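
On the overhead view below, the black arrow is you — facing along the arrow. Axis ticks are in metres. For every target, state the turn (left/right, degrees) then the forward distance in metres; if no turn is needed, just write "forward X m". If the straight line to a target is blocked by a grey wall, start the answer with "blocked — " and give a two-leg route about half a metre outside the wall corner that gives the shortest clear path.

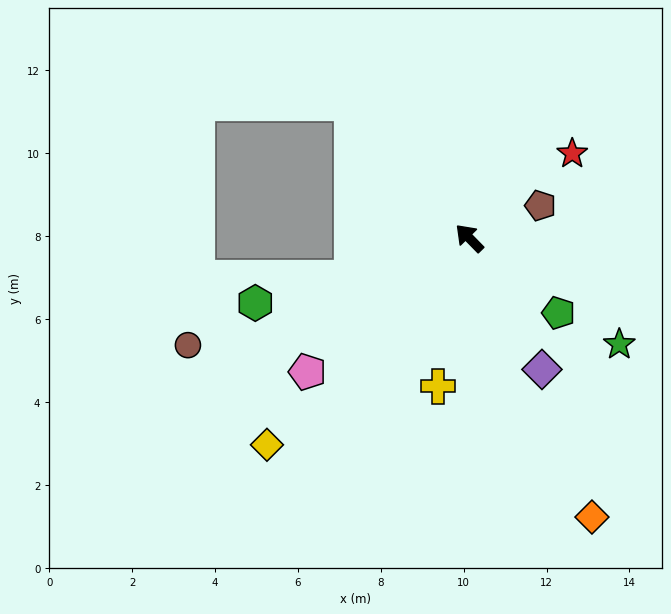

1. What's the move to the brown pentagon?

turn right 110°, forward 1.9 m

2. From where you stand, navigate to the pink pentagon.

turn left 85°, forward 5.1 m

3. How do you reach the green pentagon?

turn right 174°, forward 2.8 m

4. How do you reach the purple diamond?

turn left 165°, forward 3.6 m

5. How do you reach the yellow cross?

turn left 124°, forward 3.7 m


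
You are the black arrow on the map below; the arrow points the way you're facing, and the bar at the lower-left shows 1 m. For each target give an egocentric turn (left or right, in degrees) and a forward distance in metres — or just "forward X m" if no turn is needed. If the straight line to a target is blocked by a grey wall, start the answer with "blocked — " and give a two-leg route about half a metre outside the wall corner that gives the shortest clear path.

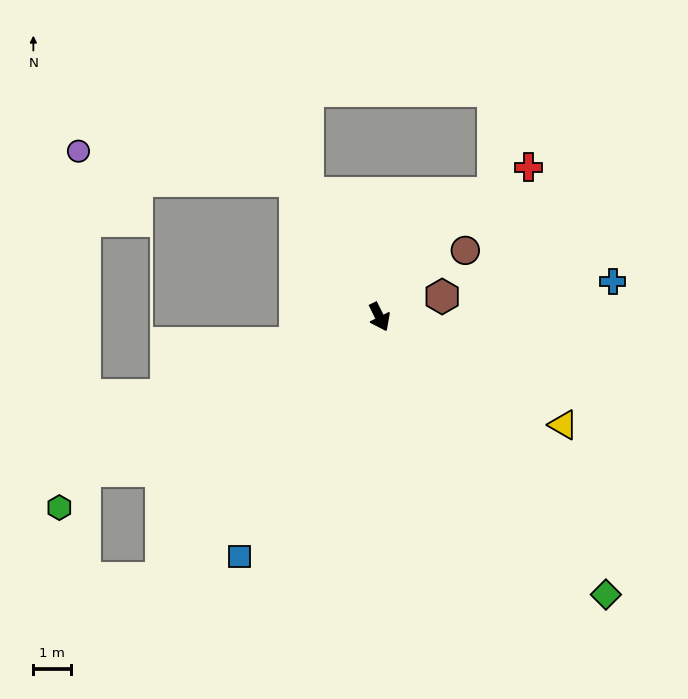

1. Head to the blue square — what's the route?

turn right 57°, forward 7.3 m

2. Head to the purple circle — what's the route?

blocked — turn right 175°, forward 4.2 m, then turn left 51°, forward 5.8 m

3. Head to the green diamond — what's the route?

turn left 13°, forward 9.5 m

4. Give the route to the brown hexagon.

turn left 82°, forward 1.7 m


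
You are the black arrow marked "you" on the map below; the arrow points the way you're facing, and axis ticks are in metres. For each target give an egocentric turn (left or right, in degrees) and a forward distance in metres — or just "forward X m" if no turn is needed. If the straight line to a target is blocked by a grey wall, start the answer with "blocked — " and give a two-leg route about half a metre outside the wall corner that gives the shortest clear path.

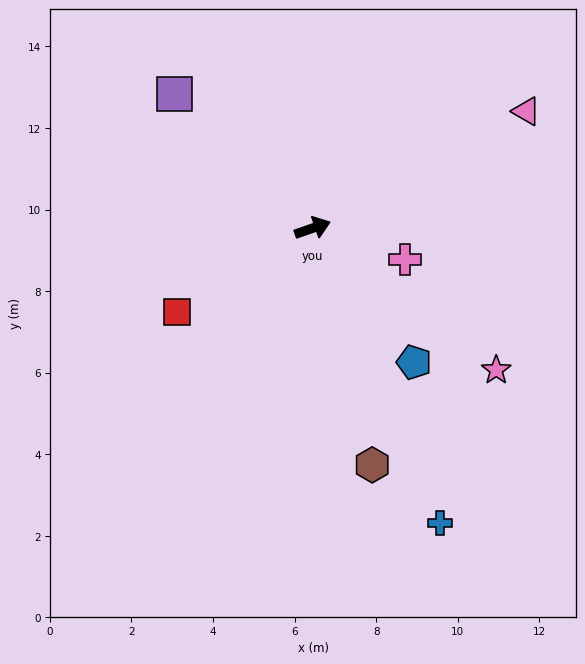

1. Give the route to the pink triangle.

turn left 9°, forward 6.0 m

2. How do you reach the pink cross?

turn right 38°, forward 2.4 m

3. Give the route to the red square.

turn right 168°, forward 3.9 m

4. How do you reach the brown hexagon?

turn right 95°, forward 6.0 m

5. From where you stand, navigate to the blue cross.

turn right 86°, forward 7.9 m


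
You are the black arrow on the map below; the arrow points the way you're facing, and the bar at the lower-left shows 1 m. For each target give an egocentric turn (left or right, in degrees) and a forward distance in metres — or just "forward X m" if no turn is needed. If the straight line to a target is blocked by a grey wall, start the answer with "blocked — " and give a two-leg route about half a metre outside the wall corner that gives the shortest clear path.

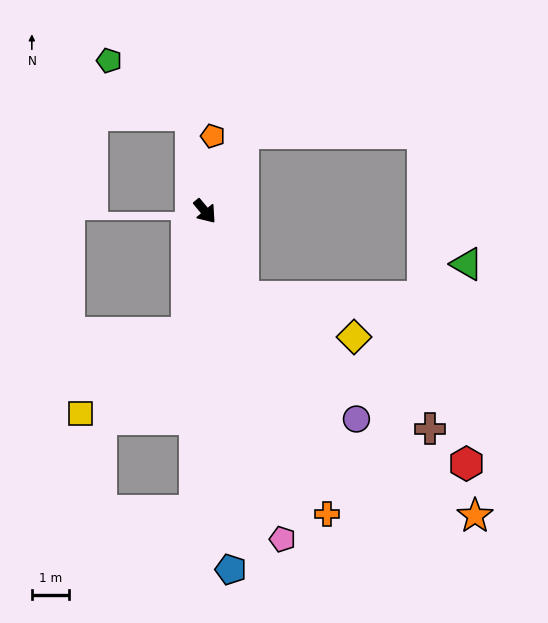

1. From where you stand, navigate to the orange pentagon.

turn left 134°, forward 2.0 m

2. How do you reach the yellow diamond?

blocked — turn right 15°, forward 2.5 m, then turn left 45°, forward 3.2 m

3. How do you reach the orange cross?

turn right 18°, forward 8.8 m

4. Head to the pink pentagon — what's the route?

turn right 27°, forward 9.1 m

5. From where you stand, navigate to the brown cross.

blocked — turn right 15°, forward 2.5 m, then turn left 30°, forward 6.2 m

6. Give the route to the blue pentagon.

turn right 36°, forward 9.7 m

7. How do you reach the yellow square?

blocked — turn right 49°, forward 3.3 m, then turn right 43°, forward 3.6 m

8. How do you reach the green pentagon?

blocked — turn left 149°, forward 2.6 m, then turn left 48°, forward 2.7 m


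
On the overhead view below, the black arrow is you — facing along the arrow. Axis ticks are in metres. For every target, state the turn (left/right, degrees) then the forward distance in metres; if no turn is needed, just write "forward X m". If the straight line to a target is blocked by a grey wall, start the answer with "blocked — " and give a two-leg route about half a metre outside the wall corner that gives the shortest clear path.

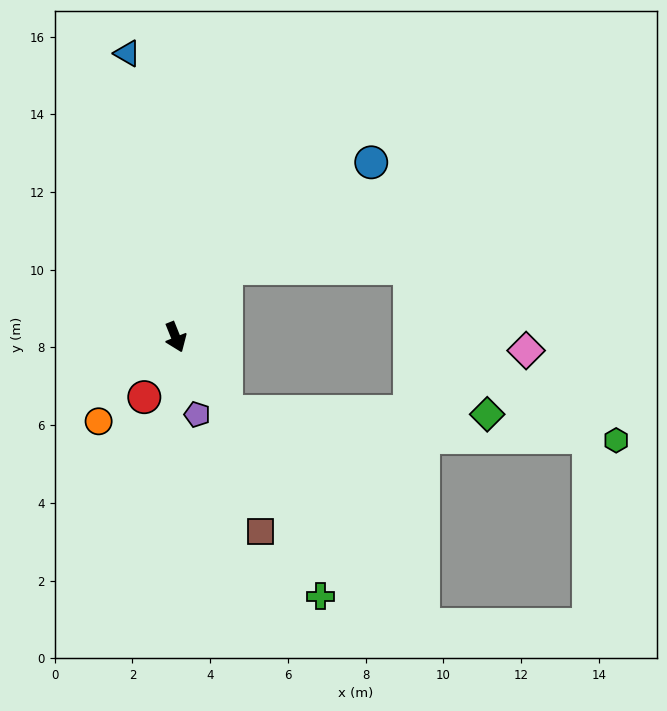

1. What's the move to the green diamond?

blocked — turn left 12°, forward 2.3 m, then turn left 56°, forward 6.7 m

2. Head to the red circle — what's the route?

turn right 49°, forward 1.7 m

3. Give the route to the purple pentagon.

turn right 6°, forward 2.1 m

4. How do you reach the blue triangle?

turn left 168°, forward 7.4 m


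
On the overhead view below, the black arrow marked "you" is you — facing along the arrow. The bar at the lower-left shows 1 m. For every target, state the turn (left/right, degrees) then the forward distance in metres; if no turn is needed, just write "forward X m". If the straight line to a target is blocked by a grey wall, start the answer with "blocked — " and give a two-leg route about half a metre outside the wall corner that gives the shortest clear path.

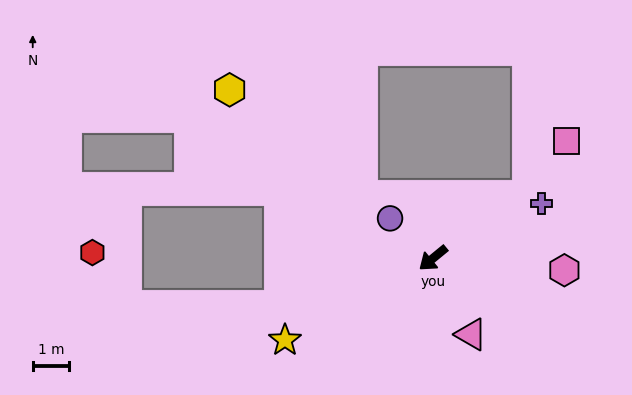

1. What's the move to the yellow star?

turn right 10°, forward 4.7 m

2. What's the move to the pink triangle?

turn left 77°, forward 2.3 m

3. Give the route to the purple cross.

turn left 167°, forward 3.3 m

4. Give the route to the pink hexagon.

turn left 135°, forward 3.6 m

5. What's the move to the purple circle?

turn right 82°, forward 1.6 m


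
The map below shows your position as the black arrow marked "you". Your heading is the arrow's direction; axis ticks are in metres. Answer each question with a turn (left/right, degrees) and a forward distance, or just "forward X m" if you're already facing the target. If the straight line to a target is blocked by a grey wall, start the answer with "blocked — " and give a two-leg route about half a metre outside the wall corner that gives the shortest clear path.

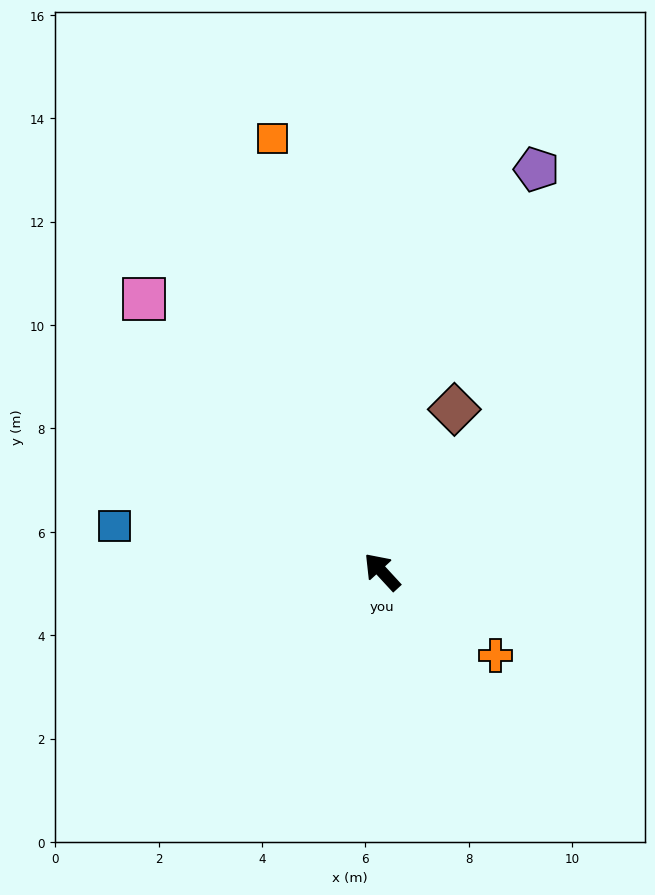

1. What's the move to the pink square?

forward 7.0 m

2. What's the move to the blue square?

turn left 38°, forward 5.3 m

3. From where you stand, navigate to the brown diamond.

turn right 67°, forward 3.4 m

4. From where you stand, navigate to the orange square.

turn right 28°, forward 8.6 m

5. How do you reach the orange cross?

turn right 169°, forward 2.7 m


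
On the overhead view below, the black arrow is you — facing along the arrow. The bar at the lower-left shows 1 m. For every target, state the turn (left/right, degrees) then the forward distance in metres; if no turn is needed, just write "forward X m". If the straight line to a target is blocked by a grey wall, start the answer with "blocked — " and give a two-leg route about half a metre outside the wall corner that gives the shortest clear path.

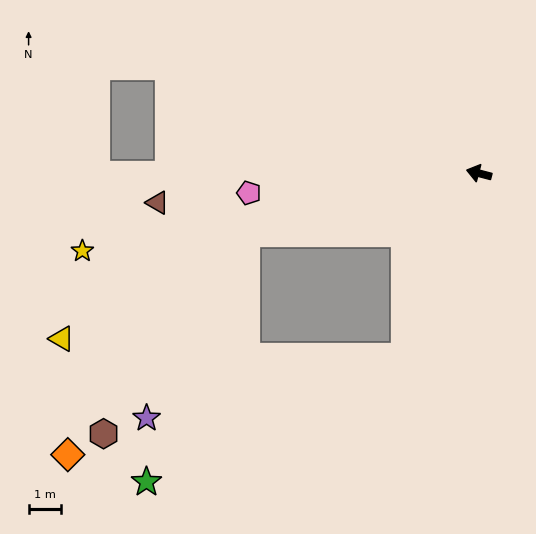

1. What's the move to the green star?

blocked — turn left 83°, forward 6.1 m, then turn right 42°, forward 8.8 m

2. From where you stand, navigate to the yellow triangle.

blocked — turn left 29°, forward 7.4 m, then turn left 15°, forward 6.5 m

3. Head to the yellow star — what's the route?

turn left 26°, forward 12.4 m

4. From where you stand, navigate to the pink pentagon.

turn left 20°, forward 7.1 m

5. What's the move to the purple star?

blocked — turn left 29°, forward 7.4 m, then turn left 47°, forward 6.5 m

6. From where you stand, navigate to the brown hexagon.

blocked — turn left 29°, forward 7.4 m, then turn left 40°, forward 7.6 m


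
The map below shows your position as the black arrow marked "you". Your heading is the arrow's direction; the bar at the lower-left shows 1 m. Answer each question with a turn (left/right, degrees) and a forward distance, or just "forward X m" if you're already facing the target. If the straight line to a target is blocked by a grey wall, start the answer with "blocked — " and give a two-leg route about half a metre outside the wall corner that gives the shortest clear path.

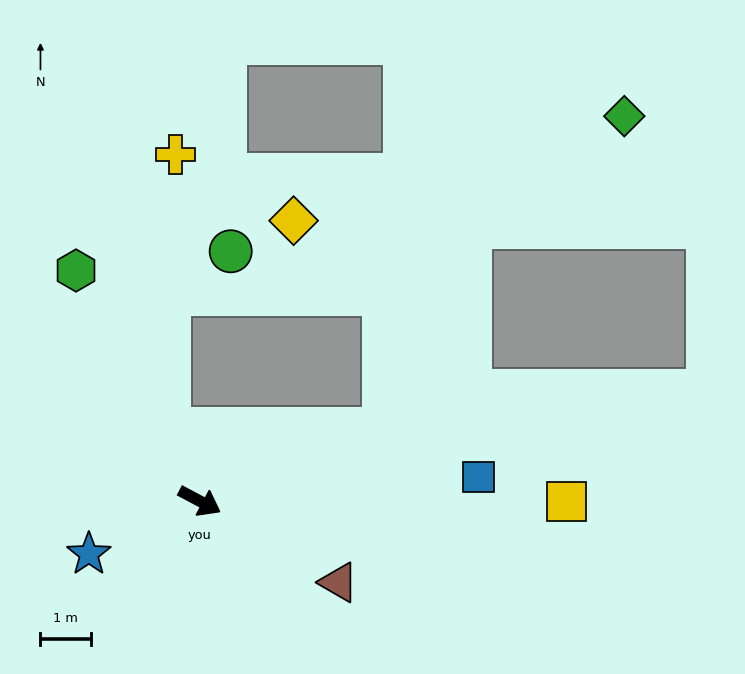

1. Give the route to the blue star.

turn right 126°, forward 2.4 m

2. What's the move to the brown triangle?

turn right 2°, forward 3.2 m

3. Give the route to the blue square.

turn left 33°, forward 5.6 m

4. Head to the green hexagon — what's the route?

turn left 146°, forward 5.2 m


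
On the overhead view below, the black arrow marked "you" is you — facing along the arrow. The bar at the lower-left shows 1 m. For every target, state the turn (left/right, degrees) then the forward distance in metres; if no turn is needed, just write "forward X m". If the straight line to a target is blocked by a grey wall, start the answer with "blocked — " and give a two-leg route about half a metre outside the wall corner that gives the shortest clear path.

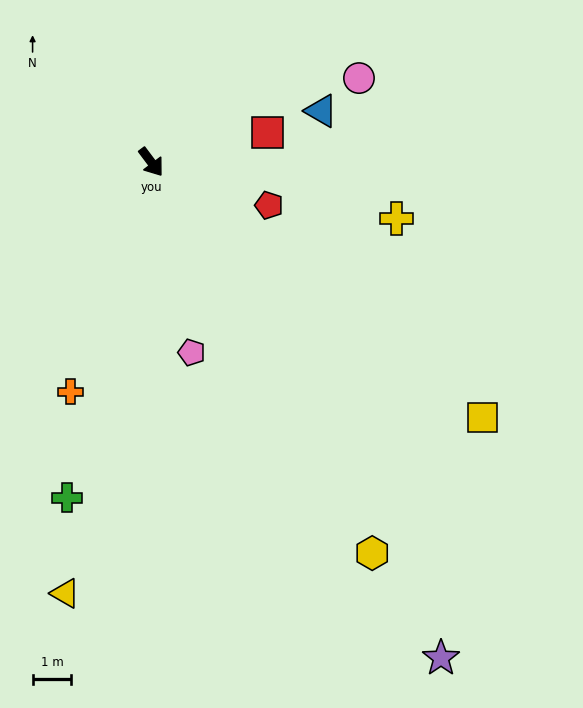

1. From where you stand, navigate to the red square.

turn left 67°, forward 3.1 m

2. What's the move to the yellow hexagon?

turn right 7°, forward 11.6 m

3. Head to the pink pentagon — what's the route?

turn right 25°, forward 5.0 m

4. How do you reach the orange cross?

turn right 56°, forward 6.3 m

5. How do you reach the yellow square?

turn left 15°, forward 10.8 m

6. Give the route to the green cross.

turn right 51°, forward 9.0 m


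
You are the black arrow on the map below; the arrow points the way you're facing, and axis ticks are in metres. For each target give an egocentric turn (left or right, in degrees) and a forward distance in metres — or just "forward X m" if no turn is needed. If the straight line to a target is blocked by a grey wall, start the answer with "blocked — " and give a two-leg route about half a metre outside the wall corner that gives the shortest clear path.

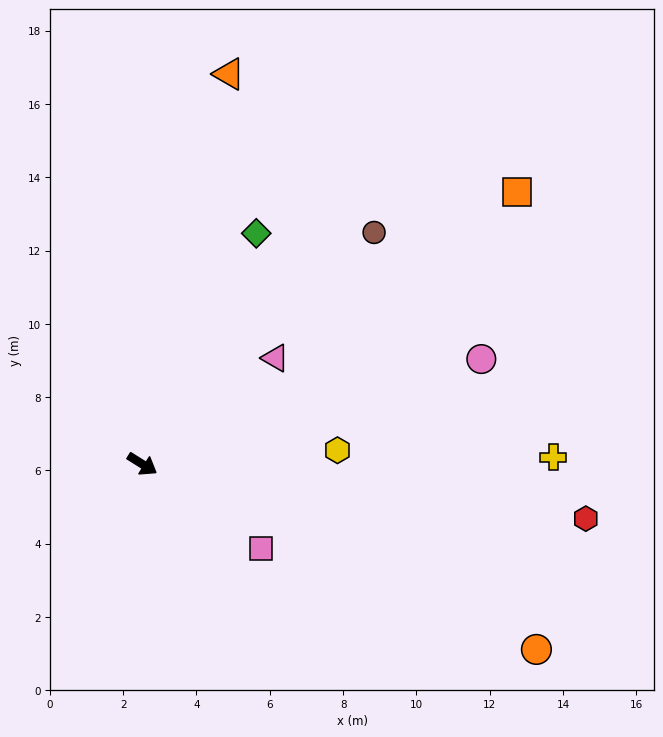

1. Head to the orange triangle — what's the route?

turn left 109°, forward 10.9 m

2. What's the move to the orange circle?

turn left 7°, forward 11.9 m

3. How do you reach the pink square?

turn right 3°, forward 4.0 m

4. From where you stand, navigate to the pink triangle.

turn left 71°, forward 4.6 m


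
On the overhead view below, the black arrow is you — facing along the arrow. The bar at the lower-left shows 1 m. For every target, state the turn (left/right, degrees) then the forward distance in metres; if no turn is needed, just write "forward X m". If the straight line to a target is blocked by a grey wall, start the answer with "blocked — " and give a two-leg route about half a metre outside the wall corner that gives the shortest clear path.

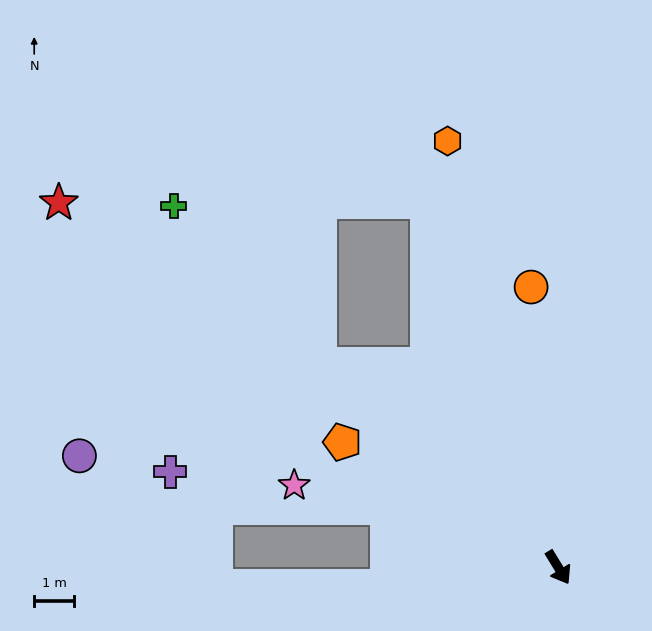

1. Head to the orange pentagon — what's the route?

turn right 152°, forward 6.3 m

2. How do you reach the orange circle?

turn left 154°, forward 7.1 m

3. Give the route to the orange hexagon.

turn left 163°, forward 11.1 m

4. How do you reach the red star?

turn right 158°, forward 15.5 m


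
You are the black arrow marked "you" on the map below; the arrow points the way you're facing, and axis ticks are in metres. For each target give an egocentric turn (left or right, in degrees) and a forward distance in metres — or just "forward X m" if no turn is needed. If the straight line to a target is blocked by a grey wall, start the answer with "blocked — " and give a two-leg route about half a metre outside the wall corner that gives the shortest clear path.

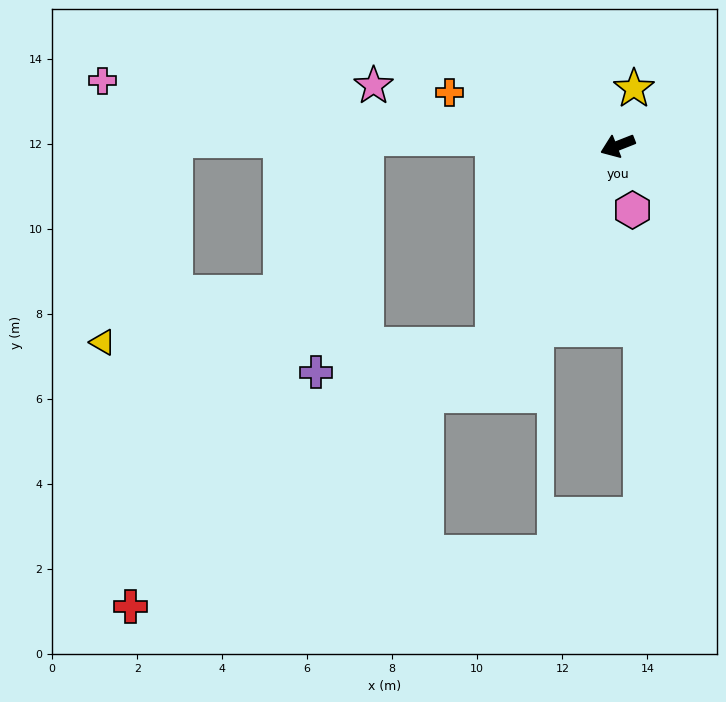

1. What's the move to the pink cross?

turn right 29°, forward 12.2 m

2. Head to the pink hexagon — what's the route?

turn left 81°, forward 1.6 m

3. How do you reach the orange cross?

turn right 39°, forward 4.1 m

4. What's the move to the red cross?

blocked — turn left 36°, forward 5.5 m, then turn right 22°, forward 10.5 m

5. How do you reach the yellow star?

turn right 127°, forward 1.4 m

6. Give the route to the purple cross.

blocked — turn left 36°, forward 5.5 m, then turn right 49°, forward 4.2 m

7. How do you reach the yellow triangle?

blocked — turn left 36°, forward 5.5 m, then turn right 58°, forward 9.2 m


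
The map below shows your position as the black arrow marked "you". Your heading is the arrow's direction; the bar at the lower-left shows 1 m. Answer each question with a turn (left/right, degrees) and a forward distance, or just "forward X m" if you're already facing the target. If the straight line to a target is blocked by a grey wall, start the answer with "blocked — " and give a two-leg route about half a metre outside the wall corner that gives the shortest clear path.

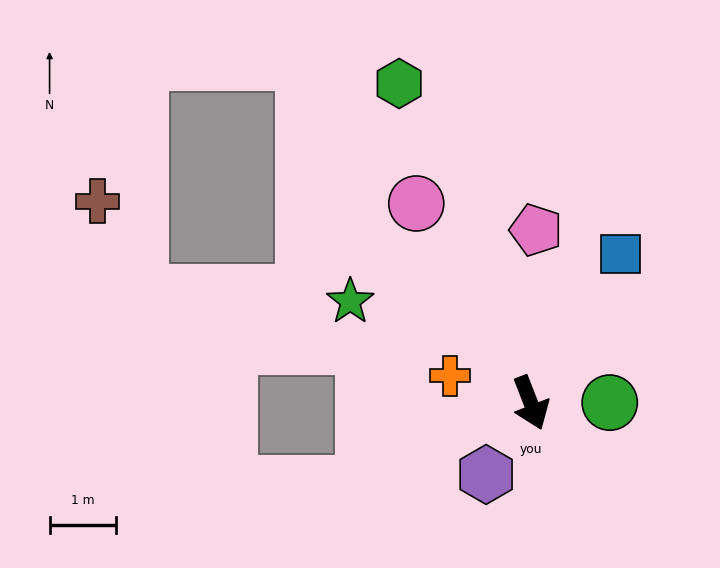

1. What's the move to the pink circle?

turn right 171°, forward 3.5 m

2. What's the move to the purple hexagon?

turn right 53°, forward 1.3 m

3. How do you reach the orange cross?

turn right 130°, forward 1.3 m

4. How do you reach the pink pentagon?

turn left 157°, forward 2.6 m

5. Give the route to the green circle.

turn left 69°, forward 1.2 m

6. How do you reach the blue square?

turn left 128°, forward 2.6 m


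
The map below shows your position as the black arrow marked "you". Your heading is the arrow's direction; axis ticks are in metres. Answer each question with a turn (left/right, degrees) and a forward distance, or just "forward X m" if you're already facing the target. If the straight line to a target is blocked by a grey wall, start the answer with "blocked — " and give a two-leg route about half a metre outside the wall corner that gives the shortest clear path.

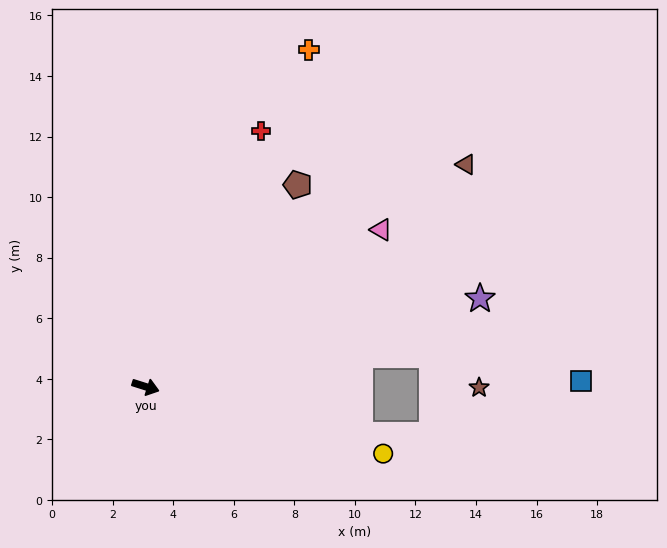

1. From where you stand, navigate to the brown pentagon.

turn left 71°, forward 8.3 m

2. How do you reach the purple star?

turn left 32°, forward 11.4 m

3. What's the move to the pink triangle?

turn left 51°, forward 9.3 m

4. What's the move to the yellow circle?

forward 8.1 m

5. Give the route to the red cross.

turn left 83°, forward 9.3 m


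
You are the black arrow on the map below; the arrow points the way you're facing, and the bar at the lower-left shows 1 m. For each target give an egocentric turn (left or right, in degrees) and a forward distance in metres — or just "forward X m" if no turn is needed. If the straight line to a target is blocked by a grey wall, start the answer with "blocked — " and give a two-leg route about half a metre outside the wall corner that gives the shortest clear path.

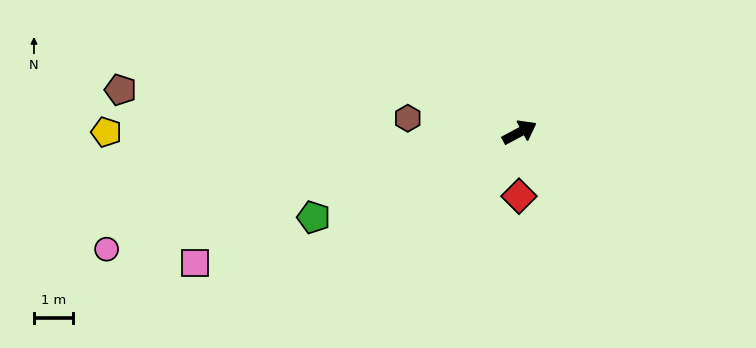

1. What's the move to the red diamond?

turn right 119°, forward 1.6 m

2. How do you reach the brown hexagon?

turn left 145°, forward 2.9 m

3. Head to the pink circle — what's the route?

turn left 168°, forward 10.9 m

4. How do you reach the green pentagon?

turn left 174°, forward 5.7 m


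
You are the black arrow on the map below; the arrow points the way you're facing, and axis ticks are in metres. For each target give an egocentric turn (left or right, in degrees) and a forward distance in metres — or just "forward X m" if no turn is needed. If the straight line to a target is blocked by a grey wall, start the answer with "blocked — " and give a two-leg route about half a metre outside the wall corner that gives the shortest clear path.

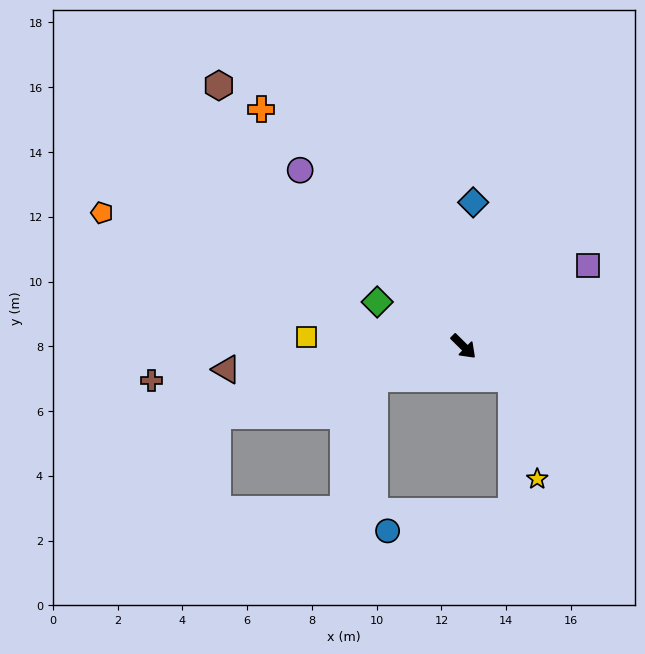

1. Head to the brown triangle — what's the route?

turn right 130°, forward 7.4 m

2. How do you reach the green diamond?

turn right 163°, forward 3.0 m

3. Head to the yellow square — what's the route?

turn right 139°, forward 4.8 m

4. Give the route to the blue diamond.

turn left 131°, forward 4.5 m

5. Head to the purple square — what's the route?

turn left 78°, forward 4.6 m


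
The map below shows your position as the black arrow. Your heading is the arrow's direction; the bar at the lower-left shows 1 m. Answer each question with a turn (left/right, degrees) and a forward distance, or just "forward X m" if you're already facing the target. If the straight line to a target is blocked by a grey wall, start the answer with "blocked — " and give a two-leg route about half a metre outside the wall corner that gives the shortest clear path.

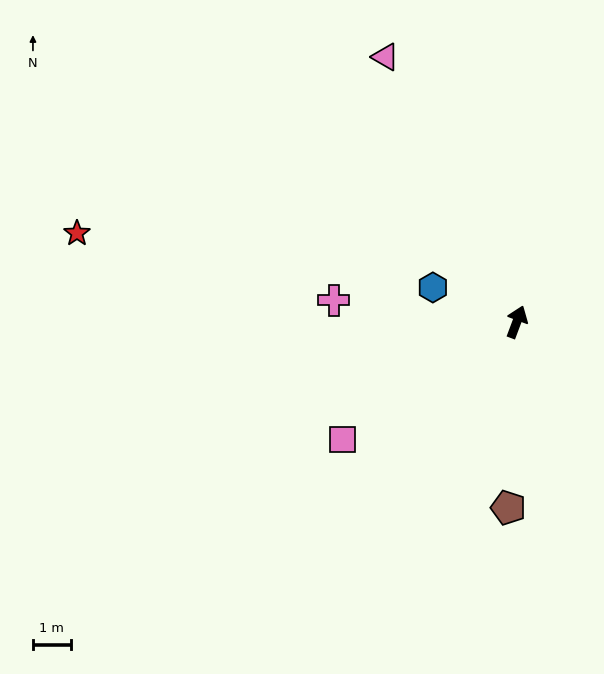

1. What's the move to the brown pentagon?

turn right 162°, forward 4.9 m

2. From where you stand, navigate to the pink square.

turn left 144°, forward 5.6 m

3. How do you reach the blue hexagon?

turn left 88°, forward 2.4 m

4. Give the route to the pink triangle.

turn left 47°, forward 7.8 m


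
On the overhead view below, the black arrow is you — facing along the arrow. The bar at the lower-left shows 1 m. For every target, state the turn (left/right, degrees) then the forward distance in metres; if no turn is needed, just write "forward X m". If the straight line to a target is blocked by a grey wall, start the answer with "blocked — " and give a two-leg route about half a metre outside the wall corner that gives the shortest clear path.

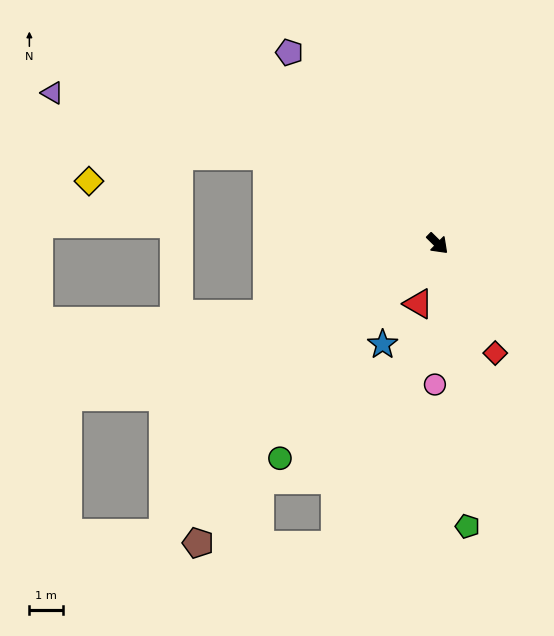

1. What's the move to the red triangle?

turn right 63°, forward 1.9 m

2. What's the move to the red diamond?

turn right 18°, forward 3.7 m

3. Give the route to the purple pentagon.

turn left 172°, forward 7.2 m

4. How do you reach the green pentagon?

turn right 39°, forward 8.4 m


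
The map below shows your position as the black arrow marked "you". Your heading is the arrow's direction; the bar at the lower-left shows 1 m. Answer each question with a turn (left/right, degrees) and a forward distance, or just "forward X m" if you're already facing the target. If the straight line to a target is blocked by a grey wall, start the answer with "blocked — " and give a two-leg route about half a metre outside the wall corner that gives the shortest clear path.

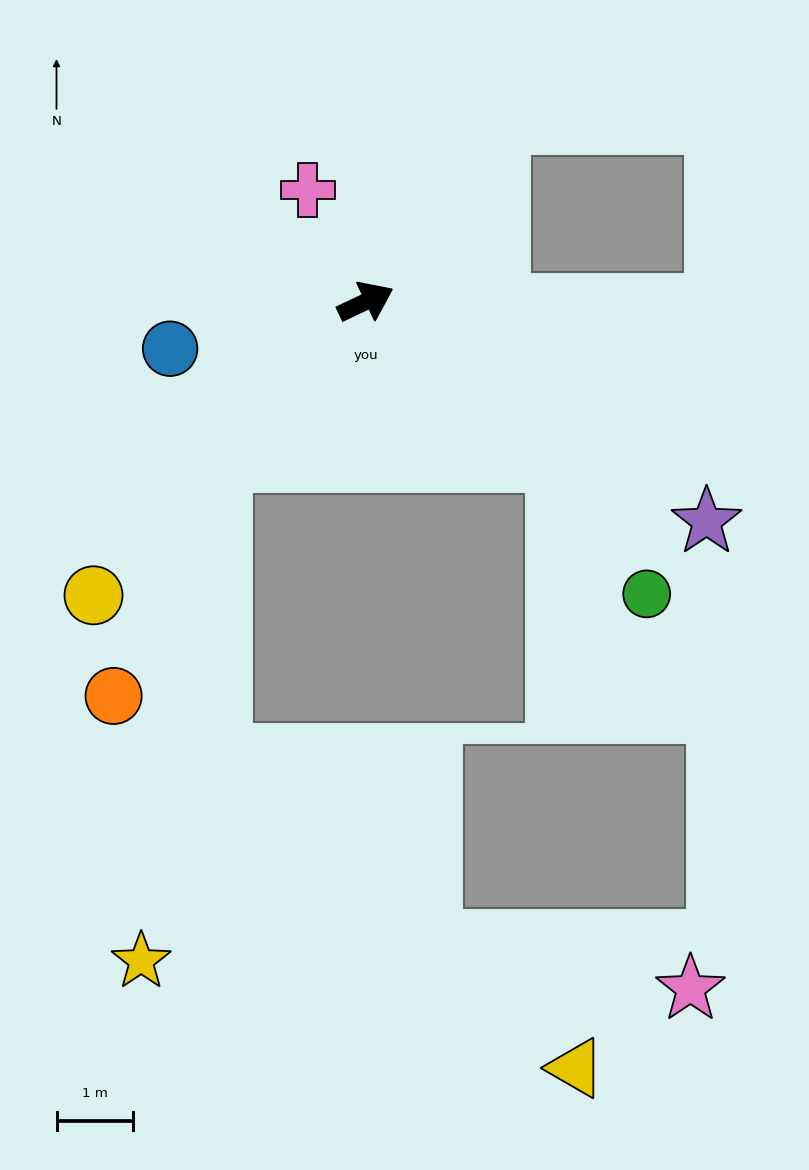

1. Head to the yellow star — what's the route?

blocked — turn right 158°, forward 2.8 m, then turn left 34°, forward 6.6 m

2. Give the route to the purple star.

turn right 58°, forward 5.3 m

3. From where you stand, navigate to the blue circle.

turn left 168°, forward 2.6 m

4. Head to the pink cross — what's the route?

turn left 92°, forward 1.7 m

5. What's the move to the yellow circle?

turn right 158°, forward 5.2 m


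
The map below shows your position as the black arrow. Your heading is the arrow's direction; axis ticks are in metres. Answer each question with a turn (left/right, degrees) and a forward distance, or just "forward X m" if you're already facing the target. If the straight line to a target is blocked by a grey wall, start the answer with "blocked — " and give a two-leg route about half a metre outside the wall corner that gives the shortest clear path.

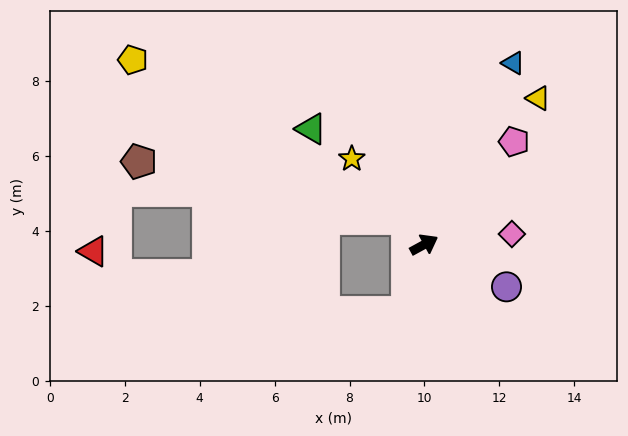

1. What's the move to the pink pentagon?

turn left 20°, forward 3.6 m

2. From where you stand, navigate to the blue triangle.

turn left 35°, forward 5.4 m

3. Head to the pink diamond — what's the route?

turn right 22°, forward 2.4 m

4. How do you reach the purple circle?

turn right 56°, forward 2.5 m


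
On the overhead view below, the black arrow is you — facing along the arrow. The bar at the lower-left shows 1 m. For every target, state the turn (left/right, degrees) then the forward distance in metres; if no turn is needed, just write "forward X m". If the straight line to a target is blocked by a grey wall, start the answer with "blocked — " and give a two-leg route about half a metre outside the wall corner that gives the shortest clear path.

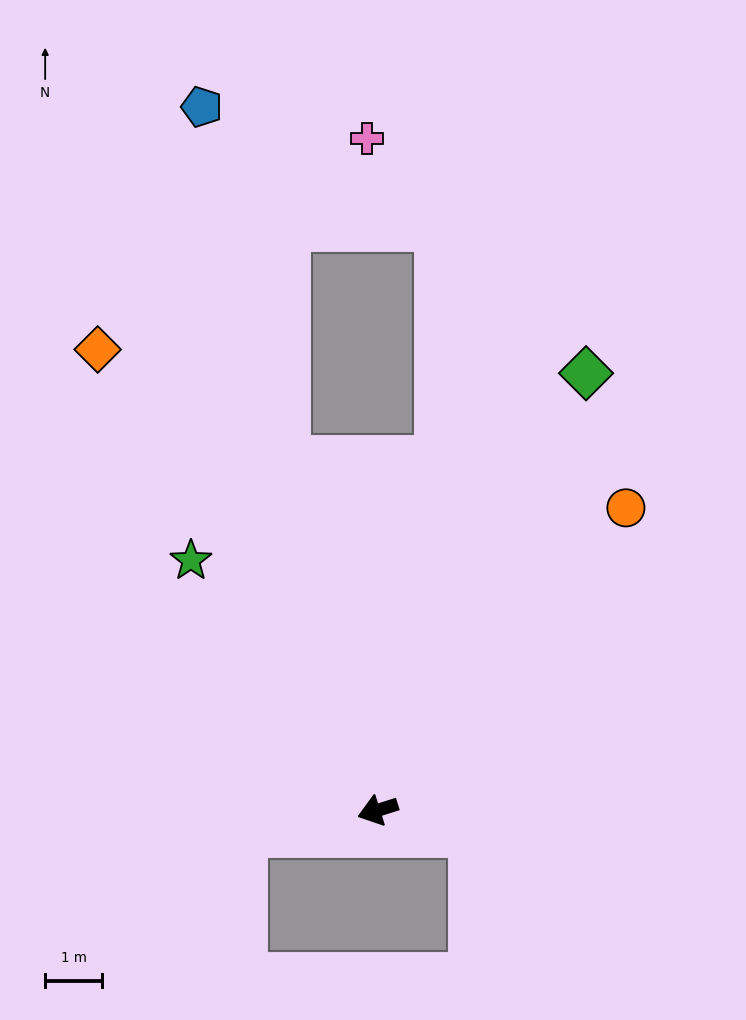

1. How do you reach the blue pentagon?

turn right 94°, forward 12.7 m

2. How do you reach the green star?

turn right 71°, forward 5.5 m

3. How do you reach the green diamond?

turn right 133°, forward 8.5 m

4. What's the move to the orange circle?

turn right 147°, forward 6.8 m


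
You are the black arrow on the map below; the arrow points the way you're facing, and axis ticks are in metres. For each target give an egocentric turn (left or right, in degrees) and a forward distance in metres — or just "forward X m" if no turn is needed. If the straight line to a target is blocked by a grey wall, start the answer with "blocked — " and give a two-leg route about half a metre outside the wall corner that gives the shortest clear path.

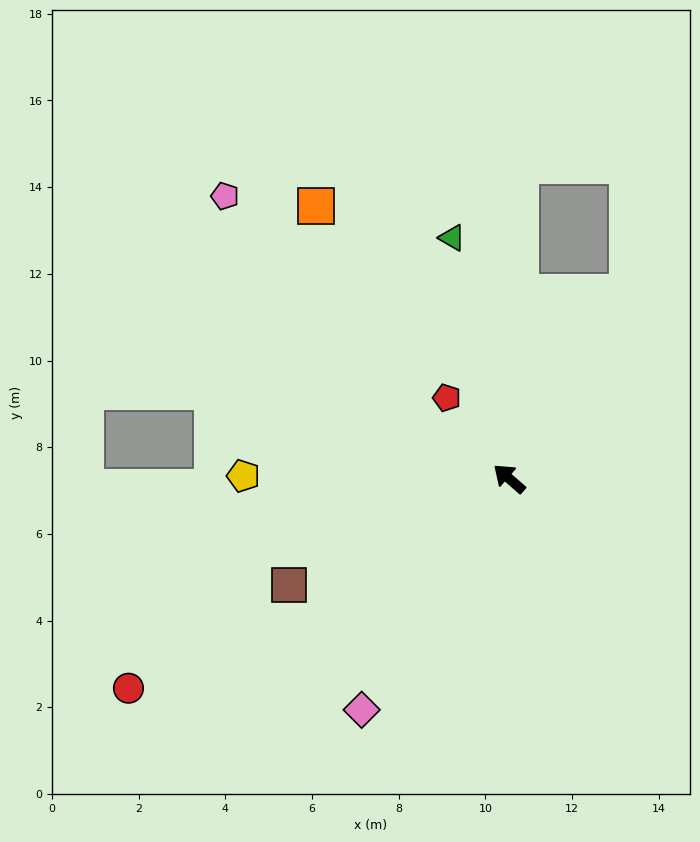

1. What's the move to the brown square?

turn left 67°, forward 5.6 m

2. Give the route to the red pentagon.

turn right 11°, forward 2.4 m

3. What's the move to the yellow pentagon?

turn left 40°, forward 6.1 m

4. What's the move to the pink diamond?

turn left 99°, forward 6.3 m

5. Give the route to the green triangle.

turn right 36°, forward 5.7 m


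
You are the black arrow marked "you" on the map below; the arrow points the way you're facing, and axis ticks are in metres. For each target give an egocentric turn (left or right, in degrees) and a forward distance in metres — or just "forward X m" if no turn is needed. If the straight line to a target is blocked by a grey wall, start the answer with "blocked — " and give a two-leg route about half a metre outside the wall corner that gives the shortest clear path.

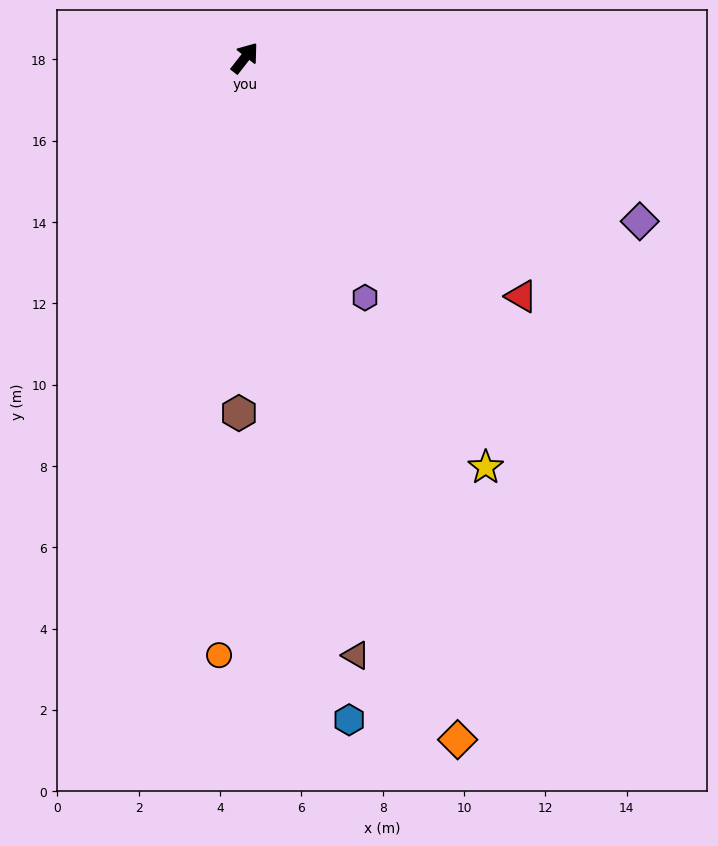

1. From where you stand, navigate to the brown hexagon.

turn right 143°, forward 8.7 m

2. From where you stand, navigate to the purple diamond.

turn right 75°, forward 10.5 m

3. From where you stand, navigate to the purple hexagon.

turn right 115°, forward 6.6 m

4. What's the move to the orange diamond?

turn right 125°, forward 17.6 m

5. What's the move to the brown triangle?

turn right 131°, forward 14.9 m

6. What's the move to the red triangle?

turn right 93°, forward 9.0 m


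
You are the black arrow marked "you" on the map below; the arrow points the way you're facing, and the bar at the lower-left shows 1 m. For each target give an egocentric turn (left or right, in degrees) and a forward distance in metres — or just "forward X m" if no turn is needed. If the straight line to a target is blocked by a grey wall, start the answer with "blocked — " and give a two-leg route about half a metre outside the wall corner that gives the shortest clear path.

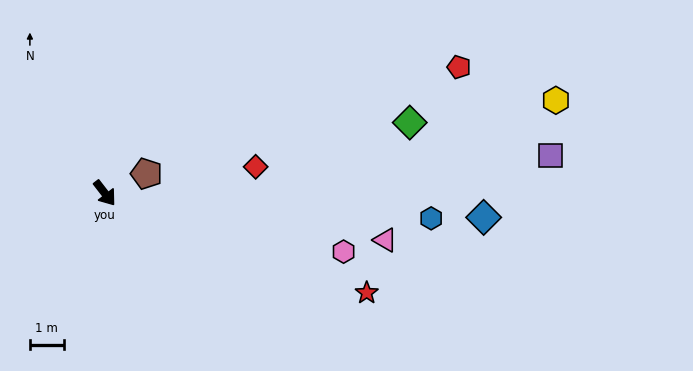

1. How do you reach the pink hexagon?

turn left 39°, forward 7.2 m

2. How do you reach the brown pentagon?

turn left 77°, forward 1.4 m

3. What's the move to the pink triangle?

turn left 43°, forward 8.4 m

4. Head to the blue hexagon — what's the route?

turn left 48°, forward 9.6 m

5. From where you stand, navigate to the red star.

turn left 31°, forward 8.2 m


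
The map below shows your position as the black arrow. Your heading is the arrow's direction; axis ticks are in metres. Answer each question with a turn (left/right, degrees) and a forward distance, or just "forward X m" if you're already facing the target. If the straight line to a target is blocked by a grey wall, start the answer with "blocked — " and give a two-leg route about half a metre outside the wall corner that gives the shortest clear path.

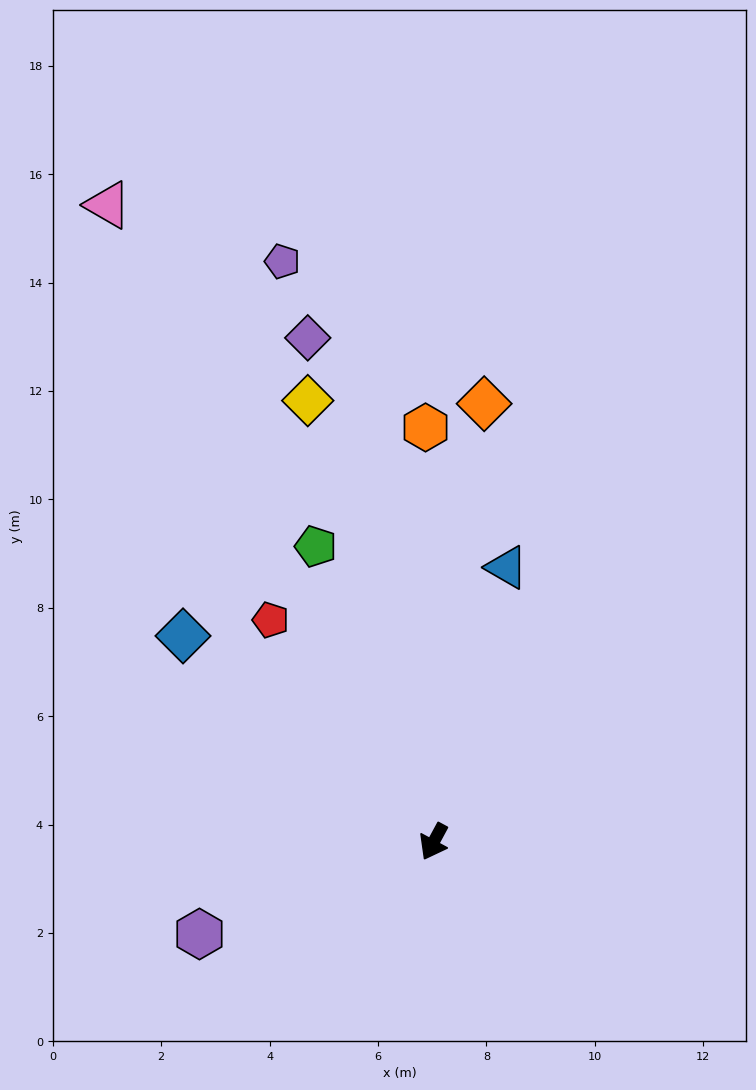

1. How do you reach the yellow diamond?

turn right 136°, forward 8.5 m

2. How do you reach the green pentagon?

turn right 130°, forward 5.9 m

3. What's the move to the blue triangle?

turn right 167°, forward 5.2 m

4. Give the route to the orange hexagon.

turn right 151°, forward 7.6 m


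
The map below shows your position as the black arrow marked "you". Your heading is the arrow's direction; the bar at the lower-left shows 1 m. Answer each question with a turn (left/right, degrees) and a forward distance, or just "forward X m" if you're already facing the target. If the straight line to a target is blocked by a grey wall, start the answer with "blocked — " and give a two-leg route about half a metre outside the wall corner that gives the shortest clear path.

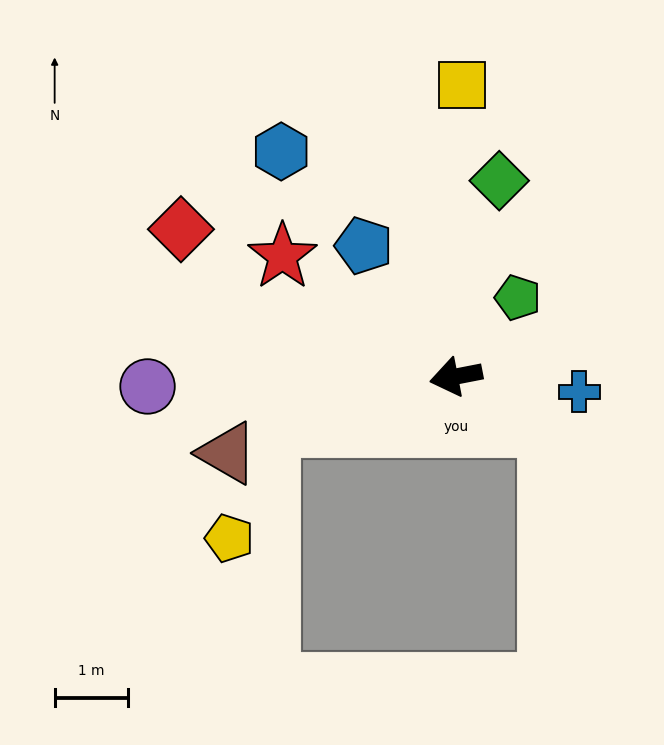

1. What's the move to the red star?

turn right 46°, forward 2.9 m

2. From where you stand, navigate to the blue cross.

turn left 162°, forward 1.7 m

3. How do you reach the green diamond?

turn right 113°, forward 2.8 m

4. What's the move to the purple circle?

turn right 9°, forward 4.2 m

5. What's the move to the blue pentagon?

turn right 66°, forward 2.2 m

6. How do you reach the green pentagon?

turn right 139°, forward 1.4 m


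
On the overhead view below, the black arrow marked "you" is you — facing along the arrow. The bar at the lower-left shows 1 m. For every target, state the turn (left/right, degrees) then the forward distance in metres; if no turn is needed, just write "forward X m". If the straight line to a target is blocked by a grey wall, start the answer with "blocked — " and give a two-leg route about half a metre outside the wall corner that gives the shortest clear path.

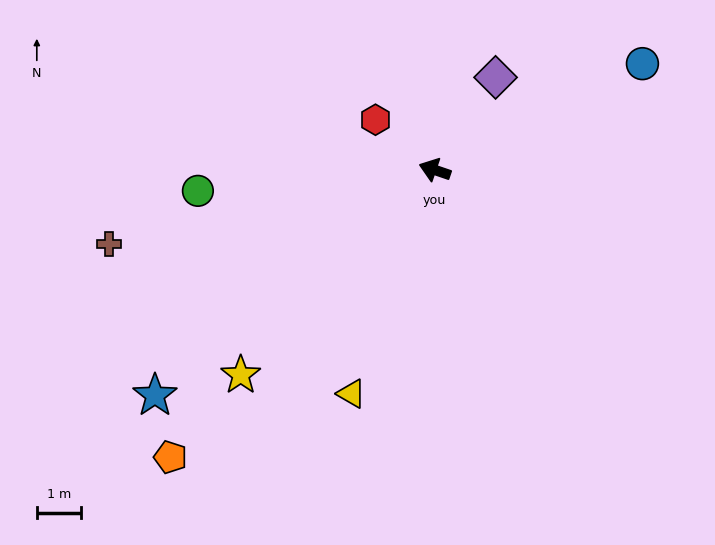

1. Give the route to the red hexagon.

turn right 21°, forward 1.7 m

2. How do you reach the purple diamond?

turn right 104°, forward 2.5 m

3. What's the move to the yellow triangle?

turn left 88°, forward 5.4 m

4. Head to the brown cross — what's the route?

turn left 32°, forward 7.5 m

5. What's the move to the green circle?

turn left 24°, forward 5.3 m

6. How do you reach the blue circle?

turn right 134°, forward 5.2 m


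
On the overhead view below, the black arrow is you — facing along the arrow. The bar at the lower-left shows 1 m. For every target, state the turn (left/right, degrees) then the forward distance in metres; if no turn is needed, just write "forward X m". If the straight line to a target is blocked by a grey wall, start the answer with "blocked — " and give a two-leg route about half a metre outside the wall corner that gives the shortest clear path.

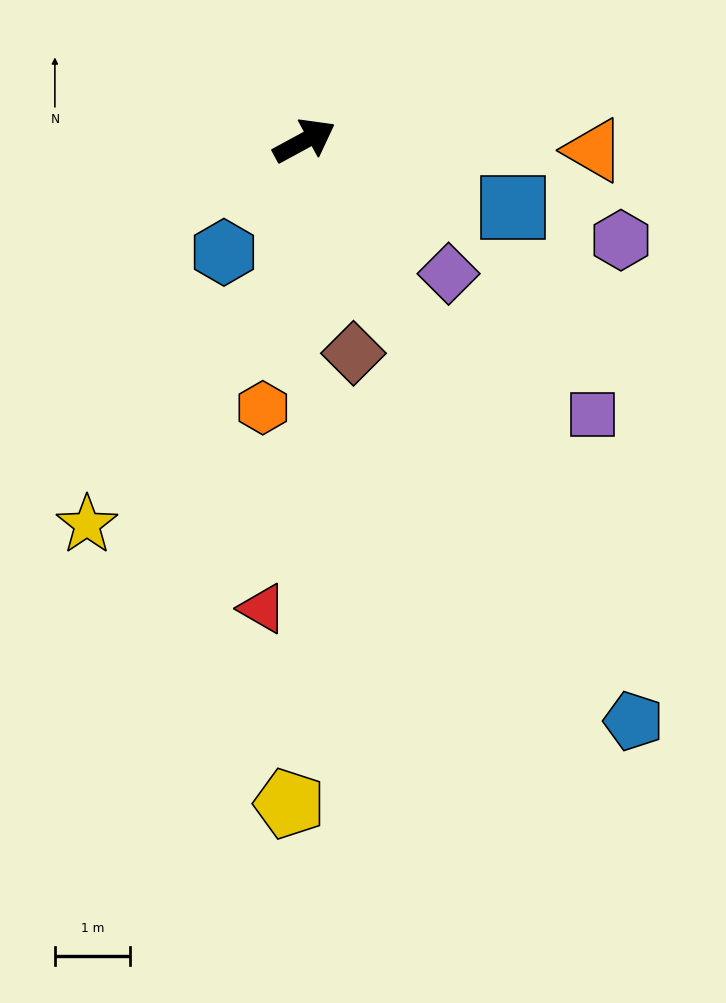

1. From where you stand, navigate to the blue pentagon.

turn right 89°, forward 8.9 m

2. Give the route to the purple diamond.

turn right 71°, forward 2.6 m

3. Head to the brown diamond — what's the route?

turn right 106°, forward 2.9 m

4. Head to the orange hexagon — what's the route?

turn right 127°, forward 3.6 m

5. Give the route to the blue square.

turn right 46°, forward 2.9 m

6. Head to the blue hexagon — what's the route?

turn right 154°, forward 1.8 m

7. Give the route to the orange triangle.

turn right 30°, forward 3.8 m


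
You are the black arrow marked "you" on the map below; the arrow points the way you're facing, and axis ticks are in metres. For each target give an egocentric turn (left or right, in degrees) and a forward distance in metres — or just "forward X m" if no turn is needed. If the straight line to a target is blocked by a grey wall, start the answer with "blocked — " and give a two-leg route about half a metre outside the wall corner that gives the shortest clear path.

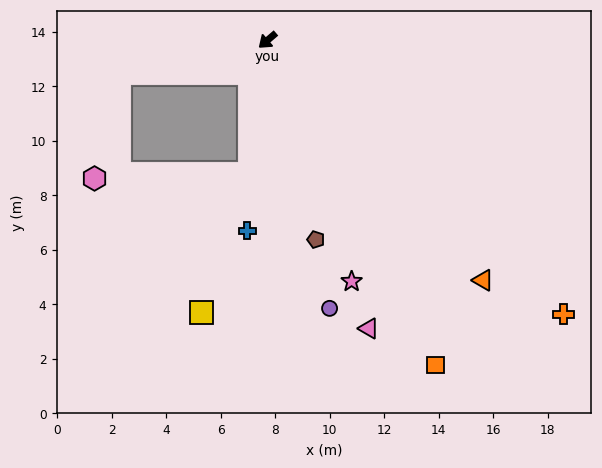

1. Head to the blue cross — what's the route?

turn left 43°, forward 7.0 m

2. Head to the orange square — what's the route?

turn left 77°, forward 13.4 m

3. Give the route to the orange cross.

turn left 97°, forward 14.8 m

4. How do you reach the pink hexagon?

blocked — turn right 28°, forward 5.6 m, then turn left 64°, forward 4.0 m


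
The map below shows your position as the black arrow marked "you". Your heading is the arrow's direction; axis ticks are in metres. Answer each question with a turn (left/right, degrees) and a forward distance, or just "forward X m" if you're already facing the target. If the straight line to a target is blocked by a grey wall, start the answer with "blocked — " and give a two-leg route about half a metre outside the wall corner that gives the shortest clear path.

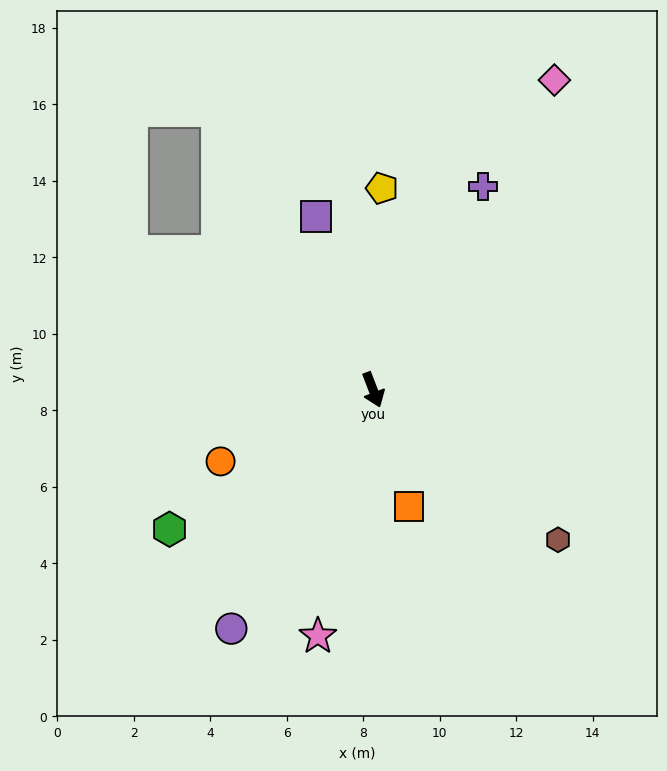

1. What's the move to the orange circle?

turn right 86°, forward 4.4 m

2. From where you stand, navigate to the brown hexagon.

turn left 30°, forward 6.2 m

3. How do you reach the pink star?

turn right 34°, forward 6.6 m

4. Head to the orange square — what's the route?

turn right 4°, forward 3.2 m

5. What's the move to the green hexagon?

turn right 77°, forward 6.5 m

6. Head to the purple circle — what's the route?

turn right 52°, forward 7.3 m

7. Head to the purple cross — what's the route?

turn left 131°, forward 6.0 m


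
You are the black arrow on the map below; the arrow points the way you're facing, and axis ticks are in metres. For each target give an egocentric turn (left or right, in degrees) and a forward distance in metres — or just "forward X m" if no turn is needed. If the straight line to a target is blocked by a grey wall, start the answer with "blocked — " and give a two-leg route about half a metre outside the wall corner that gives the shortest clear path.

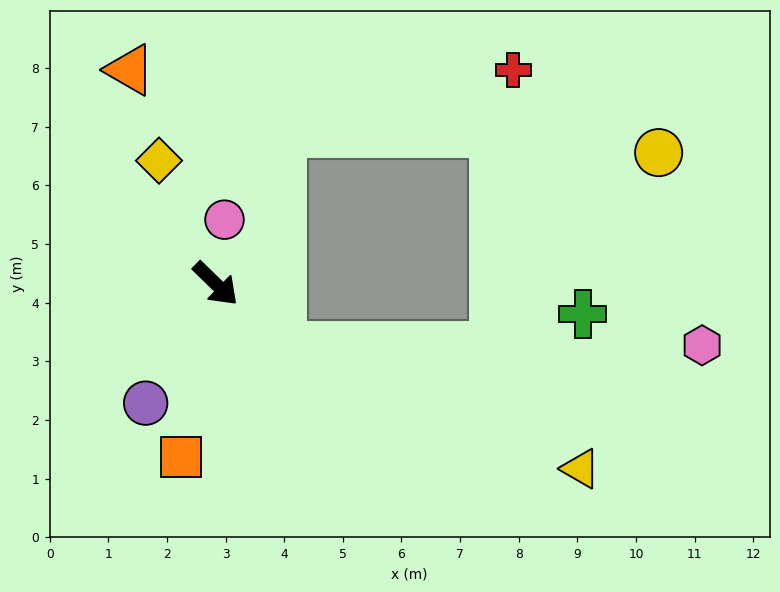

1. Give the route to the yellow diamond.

turn left 159°, forward 2.3 m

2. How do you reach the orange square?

turn right 57°, forward 3.0 m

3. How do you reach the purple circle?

turn right 76°, forward 2.4 m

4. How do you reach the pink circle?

turn left 126°, forward 1.1 m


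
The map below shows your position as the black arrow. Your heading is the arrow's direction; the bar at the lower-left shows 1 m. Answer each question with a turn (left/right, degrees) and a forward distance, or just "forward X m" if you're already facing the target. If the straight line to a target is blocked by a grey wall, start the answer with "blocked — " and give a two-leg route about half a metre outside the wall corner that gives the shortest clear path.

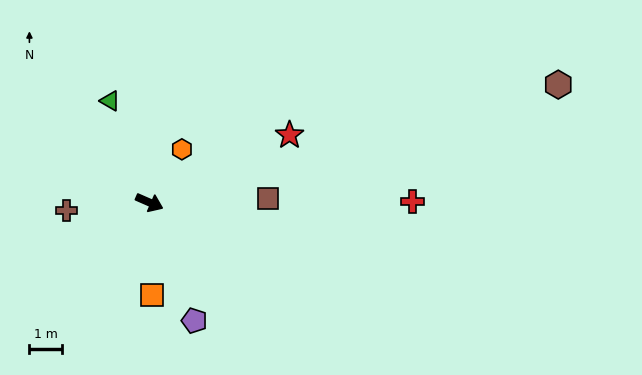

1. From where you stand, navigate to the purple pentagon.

turn right 46°, forward 3.9 m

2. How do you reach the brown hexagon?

turn left 40°, forward 13.1 m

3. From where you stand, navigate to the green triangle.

turn left 135°, forward 3.3 m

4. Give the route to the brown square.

turn left 25°, forward 3.6 m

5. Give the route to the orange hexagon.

turn left 82°, forward 1.9 m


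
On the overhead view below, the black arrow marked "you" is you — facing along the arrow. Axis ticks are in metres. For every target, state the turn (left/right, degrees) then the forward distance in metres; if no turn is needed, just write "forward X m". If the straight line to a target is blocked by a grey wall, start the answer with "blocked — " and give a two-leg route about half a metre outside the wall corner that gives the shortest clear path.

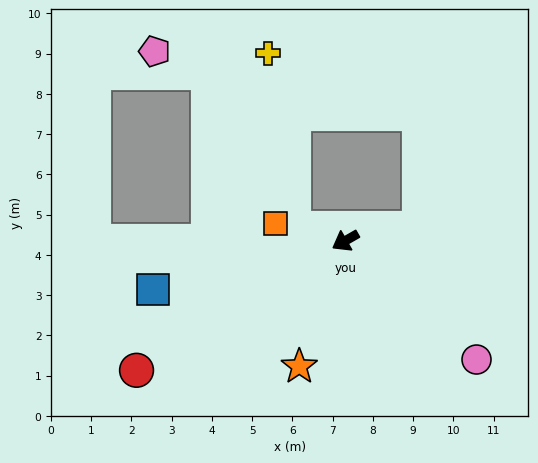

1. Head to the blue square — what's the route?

turn right 16°, forward 4.9 m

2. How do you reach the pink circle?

turn left 108°, forward 4.4 m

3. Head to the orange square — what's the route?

turn right 44°, forward 1.8 m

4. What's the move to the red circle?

forward 6.1 m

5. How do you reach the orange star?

turn left 40°, forward 3.3 m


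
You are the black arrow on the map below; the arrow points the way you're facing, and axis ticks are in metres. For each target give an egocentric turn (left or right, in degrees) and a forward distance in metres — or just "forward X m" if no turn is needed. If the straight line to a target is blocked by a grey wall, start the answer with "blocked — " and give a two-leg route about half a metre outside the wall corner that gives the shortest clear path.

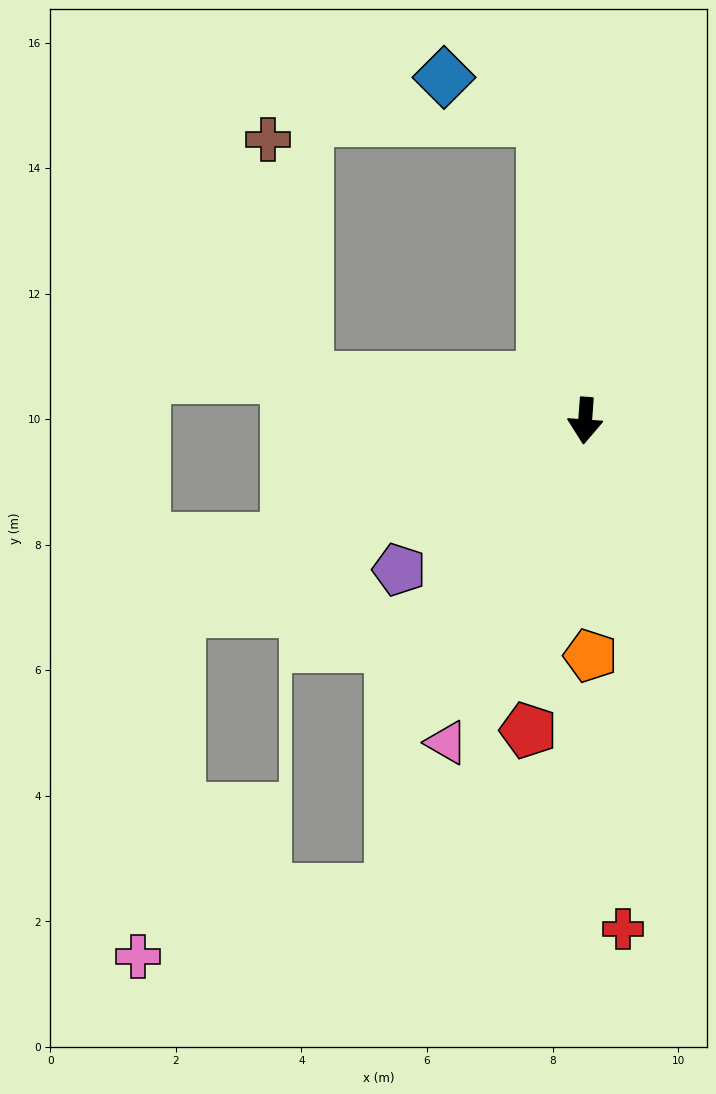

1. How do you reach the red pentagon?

turn right 6°, forward 5.0 m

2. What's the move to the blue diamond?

blocked — turn right 168°, forward 4.8 m, then turn left 59°, forward 1.7 m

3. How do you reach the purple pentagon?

turn right 47°, forward 3.8 m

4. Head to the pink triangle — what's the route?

turn right 19°, forward 5.6 m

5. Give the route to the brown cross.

blocked — turn right 95°, forward 4.5 m, then turn right 72°, forward 3.8 m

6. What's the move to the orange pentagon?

turn left 5°, forward 3.7 m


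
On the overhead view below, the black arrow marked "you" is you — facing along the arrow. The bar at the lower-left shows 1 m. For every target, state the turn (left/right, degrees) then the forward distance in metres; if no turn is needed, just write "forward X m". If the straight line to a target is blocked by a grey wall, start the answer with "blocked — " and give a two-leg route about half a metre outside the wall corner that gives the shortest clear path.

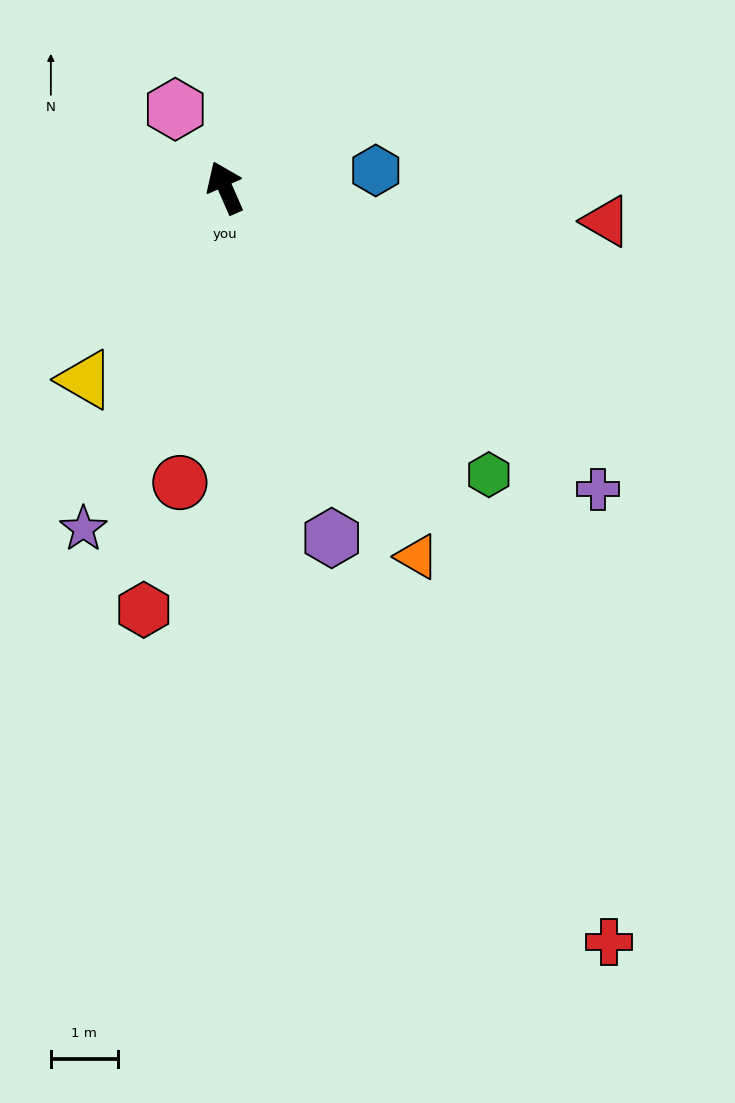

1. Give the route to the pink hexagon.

turn left 9°, forward 1.4 m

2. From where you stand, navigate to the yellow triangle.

turn left 120°, forward 3.6 m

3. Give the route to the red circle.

turn left 148°, forward 4.5 m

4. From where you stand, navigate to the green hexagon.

turn right 161°, forward 5.8 m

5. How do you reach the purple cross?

turn right 153°, forward 7.2 m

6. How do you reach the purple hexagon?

turn left 173°, forward 5.5 m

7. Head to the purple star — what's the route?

turn left 134°, forward 5.5 m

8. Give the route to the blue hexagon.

turn right 107°, forward 2.3 m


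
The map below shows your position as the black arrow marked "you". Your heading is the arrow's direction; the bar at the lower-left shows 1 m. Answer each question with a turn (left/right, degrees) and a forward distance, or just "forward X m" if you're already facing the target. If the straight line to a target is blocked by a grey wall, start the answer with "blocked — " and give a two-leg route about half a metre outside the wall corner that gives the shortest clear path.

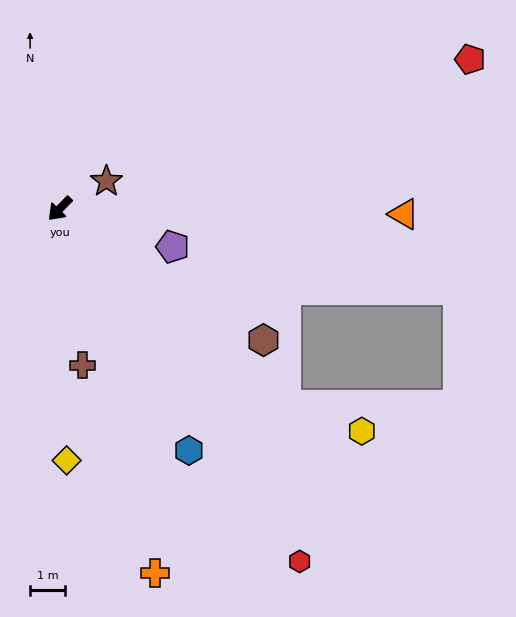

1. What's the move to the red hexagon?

turn left 78°, forward 12.2 m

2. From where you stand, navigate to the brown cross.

turn left 52°, forward 4.5 m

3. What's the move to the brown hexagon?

turn left 101°, forward 6.9 m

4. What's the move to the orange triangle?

turn left 133°, forward 9.8 m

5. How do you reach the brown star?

turn left 165°, forward 1.5 m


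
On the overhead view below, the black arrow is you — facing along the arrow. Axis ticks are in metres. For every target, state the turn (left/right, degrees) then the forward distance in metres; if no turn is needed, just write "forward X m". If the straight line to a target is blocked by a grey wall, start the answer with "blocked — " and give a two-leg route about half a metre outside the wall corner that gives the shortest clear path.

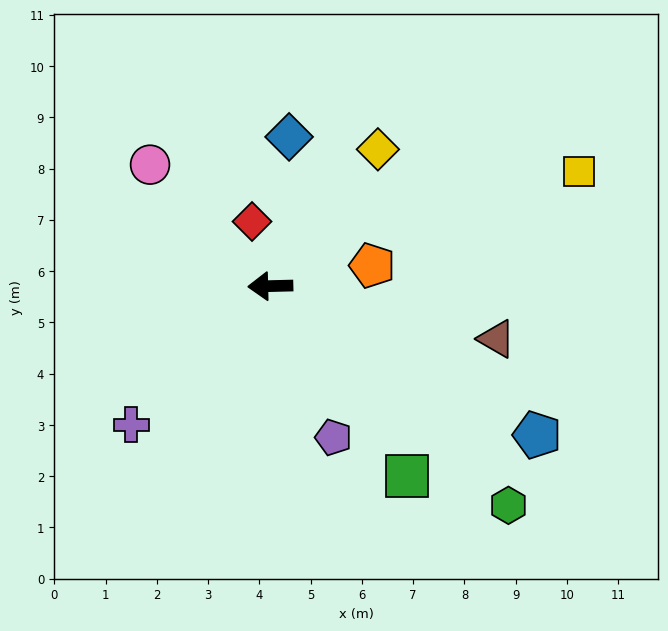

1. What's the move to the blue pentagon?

turn left 149°, forward 6.0 m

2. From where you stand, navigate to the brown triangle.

turn left 165°, forward 4.5 m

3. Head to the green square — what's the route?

turn left 124°, forward 4.6 m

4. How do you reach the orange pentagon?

turn right 170°, forward 2.0 m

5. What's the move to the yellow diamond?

turn right 130°, forward 3.4 m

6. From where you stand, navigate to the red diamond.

turn right 76°, forward 1.3 m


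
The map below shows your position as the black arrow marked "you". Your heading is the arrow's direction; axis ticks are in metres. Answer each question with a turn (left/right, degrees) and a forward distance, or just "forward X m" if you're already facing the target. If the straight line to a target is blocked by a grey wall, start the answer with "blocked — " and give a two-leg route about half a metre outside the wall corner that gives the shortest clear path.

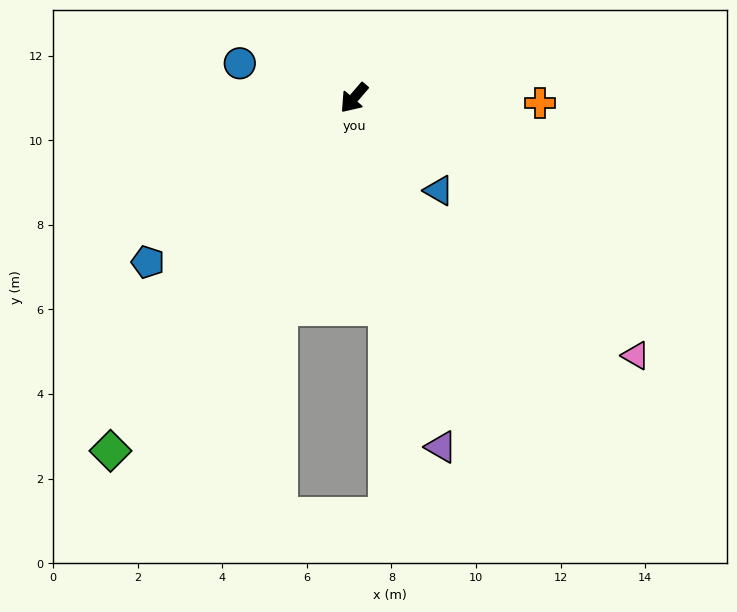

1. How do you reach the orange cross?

turn left 129°, forward 4.4 m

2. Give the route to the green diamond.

turn left 6°, forward 10.1 m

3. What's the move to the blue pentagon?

turn right 11°, forward 6.2 m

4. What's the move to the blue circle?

turn right 66°, forward 2.8 m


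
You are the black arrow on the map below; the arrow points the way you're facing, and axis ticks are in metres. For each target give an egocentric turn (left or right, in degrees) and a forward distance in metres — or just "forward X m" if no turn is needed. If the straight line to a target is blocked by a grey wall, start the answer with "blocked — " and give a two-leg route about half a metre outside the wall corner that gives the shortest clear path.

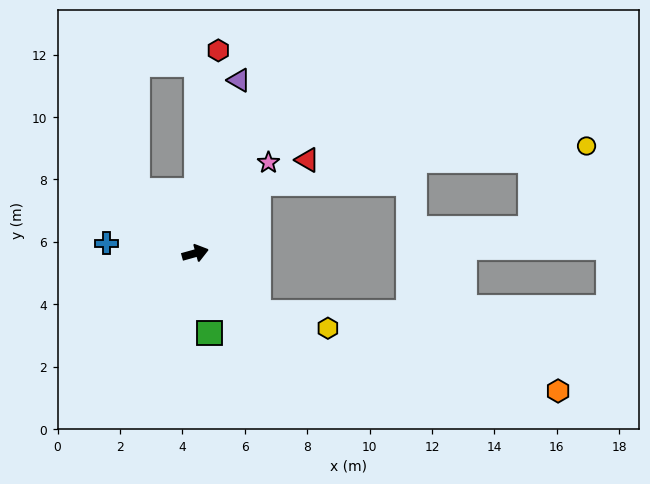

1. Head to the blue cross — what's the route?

turn left 158°, forward 2.9 m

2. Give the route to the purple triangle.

turn left 60°, forward 5.7 m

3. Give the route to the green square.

turn right 95°, forward 2.6 m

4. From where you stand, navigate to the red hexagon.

turn left 68°, forward 6.5 m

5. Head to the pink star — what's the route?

turn left 36°, forward 3.7 m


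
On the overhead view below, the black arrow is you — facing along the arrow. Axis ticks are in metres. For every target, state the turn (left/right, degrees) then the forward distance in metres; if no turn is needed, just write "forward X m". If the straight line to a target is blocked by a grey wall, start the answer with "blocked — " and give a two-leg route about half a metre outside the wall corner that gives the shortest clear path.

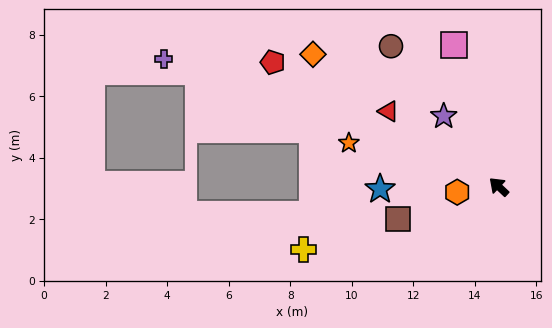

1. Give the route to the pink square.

turn right 29°, forward 4.8 m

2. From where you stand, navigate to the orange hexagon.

turn left 51°, forward 1.4 m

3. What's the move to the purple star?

turn right 9°, forward 2.9 m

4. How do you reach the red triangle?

turn left 9°, forward 4.3 m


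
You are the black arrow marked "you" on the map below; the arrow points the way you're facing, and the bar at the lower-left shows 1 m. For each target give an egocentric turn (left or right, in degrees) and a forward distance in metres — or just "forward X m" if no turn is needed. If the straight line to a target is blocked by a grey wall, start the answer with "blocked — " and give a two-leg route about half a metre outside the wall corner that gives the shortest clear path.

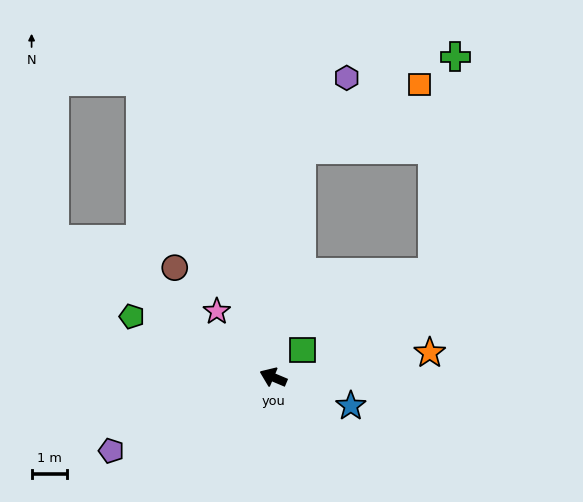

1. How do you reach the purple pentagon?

turn left 47°, forward 5.0 m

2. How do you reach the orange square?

blocked — turn right 74°, forward 6.5 m, then turn right 55°, forward 3.8 m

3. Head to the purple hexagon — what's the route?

blocked — turn right 74°, forward 6.5 m, then turn right 26°, forward 2.4 m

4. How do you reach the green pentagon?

forward 4.3 m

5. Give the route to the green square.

turn right 114°, forward 1.1 m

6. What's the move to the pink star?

turn right 27°, forward 2.4 m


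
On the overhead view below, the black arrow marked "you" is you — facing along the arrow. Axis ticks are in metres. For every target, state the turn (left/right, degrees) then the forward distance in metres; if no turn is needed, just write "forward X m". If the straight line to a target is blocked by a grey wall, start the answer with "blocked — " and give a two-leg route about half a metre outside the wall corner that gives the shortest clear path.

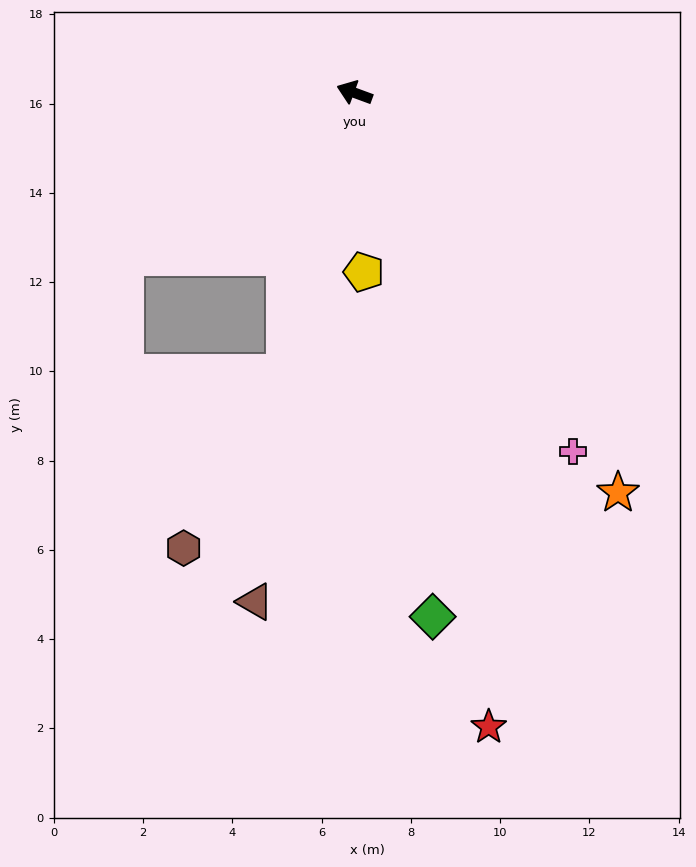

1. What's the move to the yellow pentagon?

turn left 113°, forward 4.0 m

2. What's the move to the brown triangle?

turn left 99°, forward 11.6 m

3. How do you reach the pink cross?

turn left 142°, forward 9.4 m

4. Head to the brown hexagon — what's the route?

blocked — turn left 96°, forward 6.5 m, then turn right 16°, forward 4.5 m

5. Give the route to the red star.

turn left 122°, forward 14.5 m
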